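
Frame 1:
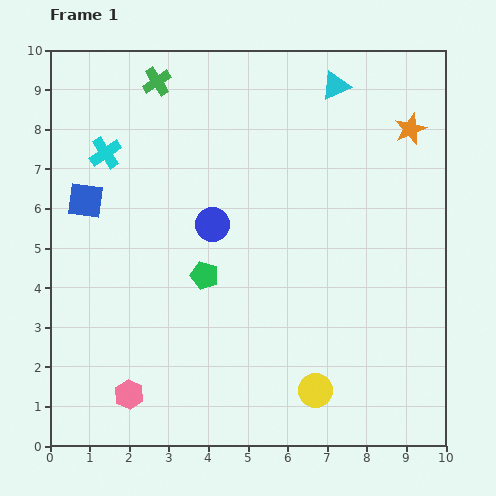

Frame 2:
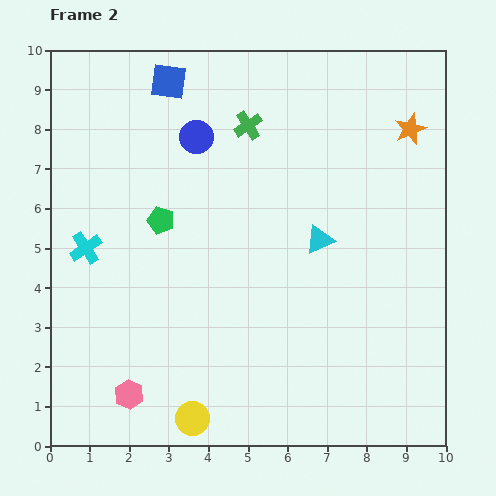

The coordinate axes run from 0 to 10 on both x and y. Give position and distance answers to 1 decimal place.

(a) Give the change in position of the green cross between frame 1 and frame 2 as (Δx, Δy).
(2.3, -1.1)

The green cross was at (2.7, 9.2) in frame 1 and (5.0, 8.1) in frame 2.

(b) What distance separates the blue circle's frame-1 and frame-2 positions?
2.2

The blue circle moved from (4.1, 5.6) to (3.7, 7.8), a distance of √(0.4² + 2.2²) ≈ 2.2.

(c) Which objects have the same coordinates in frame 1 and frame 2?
the orange star, the pink hexagon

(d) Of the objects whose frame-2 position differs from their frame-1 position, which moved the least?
the green pentagon

(moved 1.8)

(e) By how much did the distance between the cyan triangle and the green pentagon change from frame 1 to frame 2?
-1.8

Distance in frame 1: 5.8. Distance in frame 2: 4.0.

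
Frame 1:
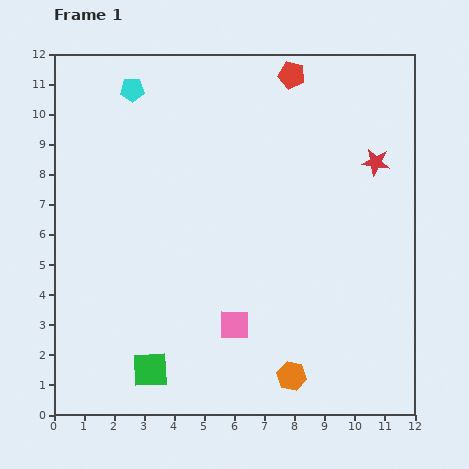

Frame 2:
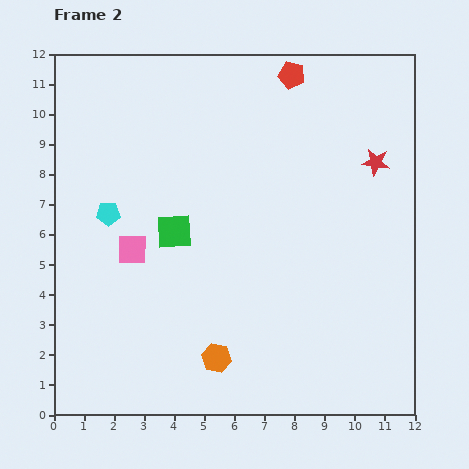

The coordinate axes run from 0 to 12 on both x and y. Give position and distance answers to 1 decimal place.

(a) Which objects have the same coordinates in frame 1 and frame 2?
the red pentagon, the red star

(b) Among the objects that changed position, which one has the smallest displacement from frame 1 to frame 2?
the orange hexagon

(moved 2.6)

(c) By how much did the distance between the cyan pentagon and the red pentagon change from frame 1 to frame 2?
+2.3

Distance in frame 1: 5.3. Distance in frame 2: 7.6.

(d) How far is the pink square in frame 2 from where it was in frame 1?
4.2

The pink square moved from (6.0, 3.0) to (2.6, 5.5), a distance of √(3.4² + 2.5²) ≈ 4.2.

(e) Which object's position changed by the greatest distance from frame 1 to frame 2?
the green square

(moved 4.7; next 4.2)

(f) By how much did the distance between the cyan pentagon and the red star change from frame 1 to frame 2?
+0.7

Distance in frame 1: 8.4. Distance in frame 2: 9.1.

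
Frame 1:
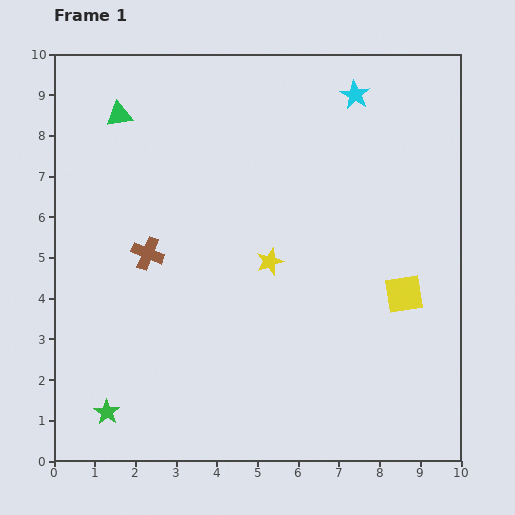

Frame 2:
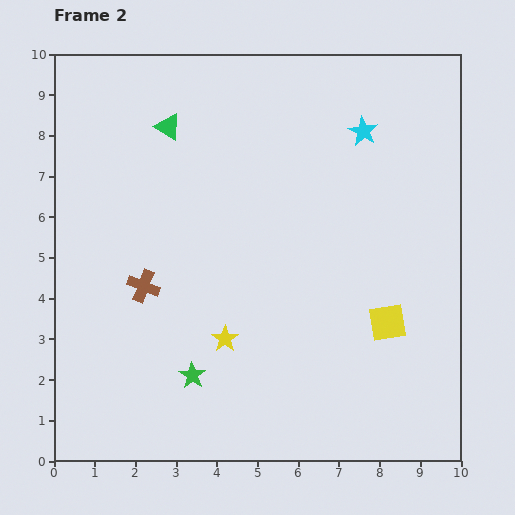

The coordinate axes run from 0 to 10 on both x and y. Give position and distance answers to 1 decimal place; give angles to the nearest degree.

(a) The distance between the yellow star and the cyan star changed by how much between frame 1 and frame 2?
+1.5

Distance in frame 1: 4.6. Distance in frame 2: 6.1.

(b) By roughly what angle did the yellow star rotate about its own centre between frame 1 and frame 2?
16° counter-clockwise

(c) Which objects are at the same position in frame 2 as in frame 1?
none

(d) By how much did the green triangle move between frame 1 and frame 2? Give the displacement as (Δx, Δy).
(1.2, -0.3)

The green triangle was at (1.6, 8.5) in frame 1 and (2.8, 8.2) in frame 2.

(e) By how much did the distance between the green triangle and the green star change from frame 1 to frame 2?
-1.2

Distance in frame 1: 7.3. Distance in frame 2: 6.1.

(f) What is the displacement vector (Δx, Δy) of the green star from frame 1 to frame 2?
(2.1, 0.9)

The green star was at (1.3, 1.2) in frame 1 and (3.4, 2.1) in frame 2.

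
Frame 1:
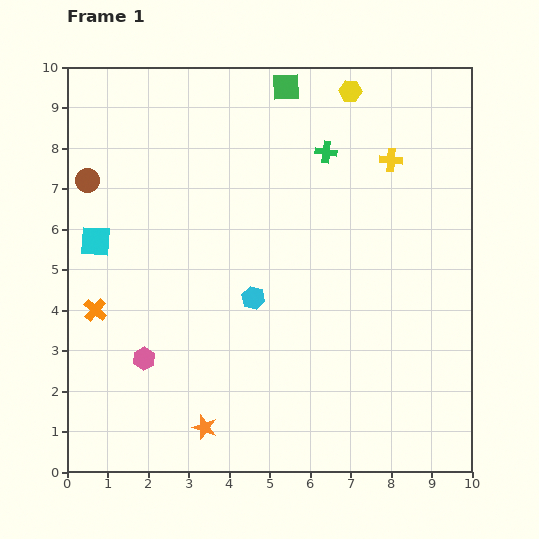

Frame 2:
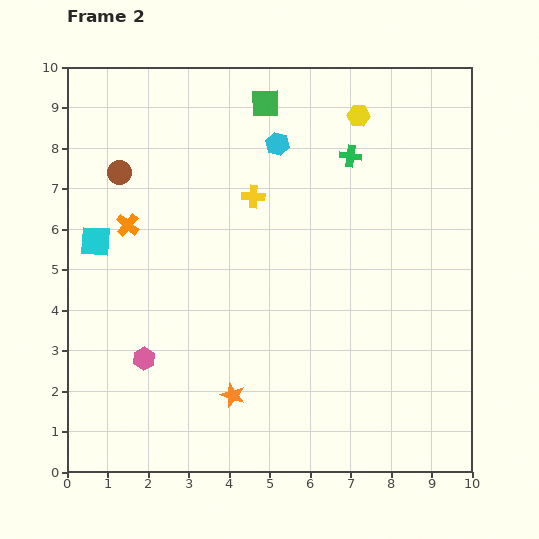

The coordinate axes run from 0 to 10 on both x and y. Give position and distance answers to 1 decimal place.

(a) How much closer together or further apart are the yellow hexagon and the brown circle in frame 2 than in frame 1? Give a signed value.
-0.8

Distance in frame 1: 6.9. Distance in frame 2: 6.1.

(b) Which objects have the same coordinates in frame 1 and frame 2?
the cyan square, the pink hexagon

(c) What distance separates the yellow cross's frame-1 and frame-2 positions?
3.5

The yellow cross moved from (8.0, 7.7) to (4.6, 6.8), a distance of √(3.4² + 0.9²) ≈ 3.5.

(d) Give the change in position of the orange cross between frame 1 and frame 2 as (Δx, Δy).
(0.8, 2.1)

The orange cross was at (0.7, 4.0) in frame 1 and (1.5, 6.1) in frame 2.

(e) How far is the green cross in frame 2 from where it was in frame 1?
0.6

The green cross moved from (6.4, 7.9) to (7.0, 7.8), a distance of √(0.6² + 0.1²) ≈ 0.6.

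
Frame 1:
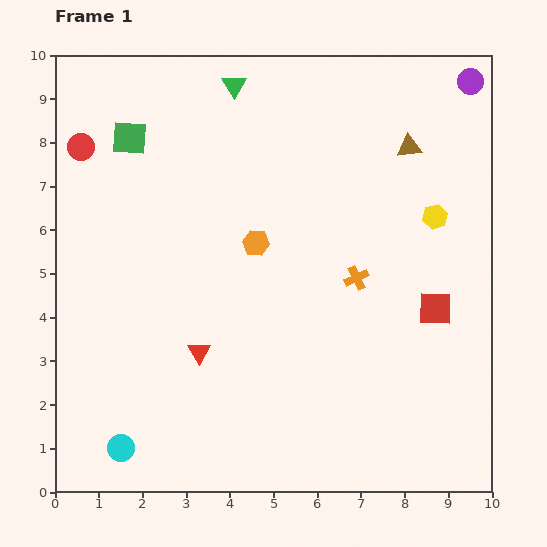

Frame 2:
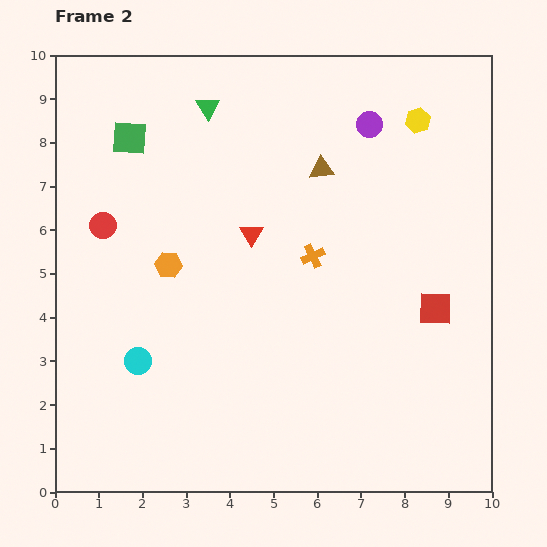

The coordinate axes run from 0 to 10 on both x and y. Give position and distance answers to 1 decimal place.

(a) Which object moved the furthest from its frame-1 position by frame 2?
the red triangle

(moved 3.0; next 2.5)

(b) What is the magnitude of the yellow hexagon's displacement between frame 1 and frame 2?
2.2

The yellow hexagon moved from (8.7, 6.3) to (8.3, 8.5), a distance of √(0.4² + 2.2²) ≈ 2.2.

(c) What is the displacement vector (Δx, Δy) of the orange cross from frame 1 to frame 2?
(-1.0, 0.5)

The orange cross was at (6.9, 4.9) in frame 1 and (5.9, 5.4) in frame 2.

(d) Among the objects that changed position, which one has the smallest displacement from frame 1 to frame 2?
the green triangle

(moved 0.8)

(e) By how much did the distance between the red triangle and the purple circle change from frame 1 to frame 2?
-5.1

Distance in frame 1: 8.8. Distance in frame 2: 3.7.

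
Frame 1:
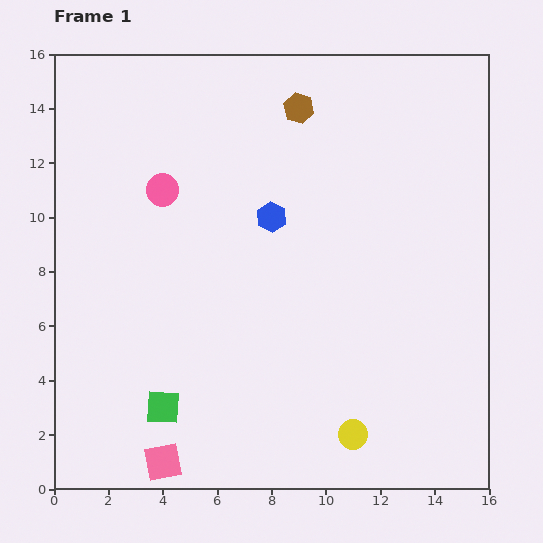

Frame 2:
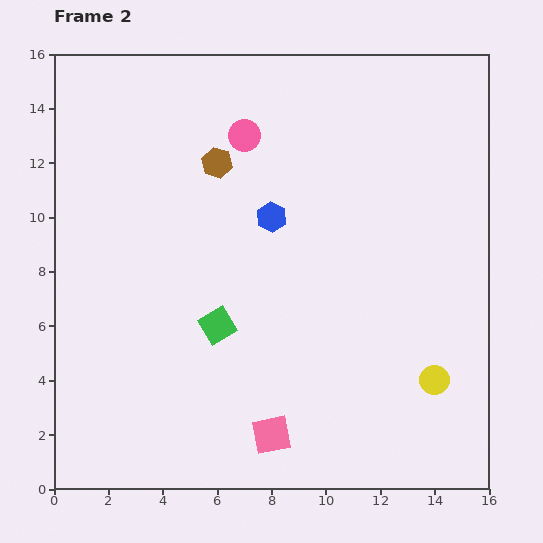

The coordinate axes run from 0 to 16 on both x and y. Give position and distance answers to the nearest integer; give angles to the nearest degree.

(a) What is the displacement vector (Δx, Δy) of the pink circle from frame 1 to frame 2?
(3, 2)

The pink circle was at (4, 11) in frame 1 and (7, 13) in frame 2.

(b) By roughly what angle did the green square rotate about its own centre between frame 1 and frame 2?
34° counter-clockwise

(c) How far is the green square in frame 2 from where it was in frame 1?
4

The green square moved from (4, 3) to (6, 6), a distance of √(2² + 3²) ≈ 4.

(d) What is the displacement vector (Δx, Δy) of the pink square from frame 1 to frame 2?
(4, 1)

The pink square was at (4, 1) in frame 1 and (8, 2) in frame 2.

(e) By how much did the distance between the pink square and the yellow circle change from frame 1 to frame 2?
-1

Distance in frame 1: 7. Distance in frame 2: 6.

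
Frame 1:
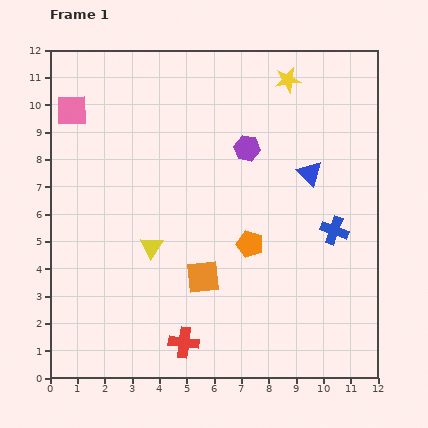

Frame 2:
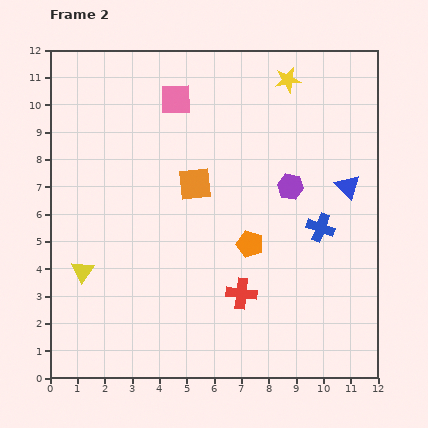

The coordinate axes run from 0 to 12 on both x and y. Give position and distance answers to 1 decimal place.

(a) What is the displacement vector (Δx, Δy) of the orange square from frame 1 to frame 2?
(-0.3, 3.4)

The orange square was at (5.6, 3.7) in frame 1 and (5.3, 7.1) in frame 2.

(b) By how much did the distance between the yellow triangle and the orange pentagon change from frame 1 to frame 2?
+2.6

Distance in frame 1: 3.6. Distance in frame 2: 6.2.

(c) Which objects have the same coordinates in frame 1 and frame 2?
the yellow star, the orange pentagon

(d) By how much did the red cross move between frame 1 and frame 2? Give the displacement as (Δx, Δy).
(2.1, 1.8)

The red cross was at (4.9, 1.3) in frame 1 and (7.0, 3.1) in frame 2.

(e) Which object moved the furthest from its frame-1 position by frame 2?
the pink square

(moved 3.8; next 3.4)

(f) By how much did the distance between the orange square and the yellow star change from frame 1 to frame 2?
-2.7

Distance in frame 1: 7.8. Distance in frame 2: 5.1.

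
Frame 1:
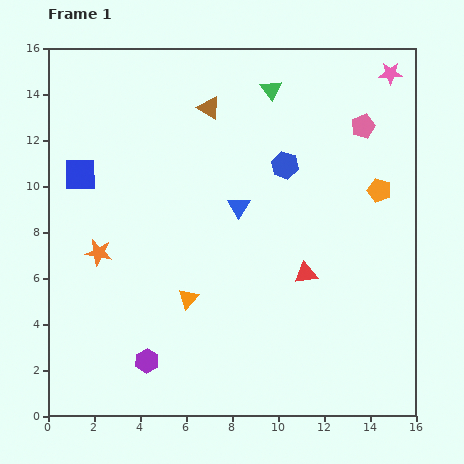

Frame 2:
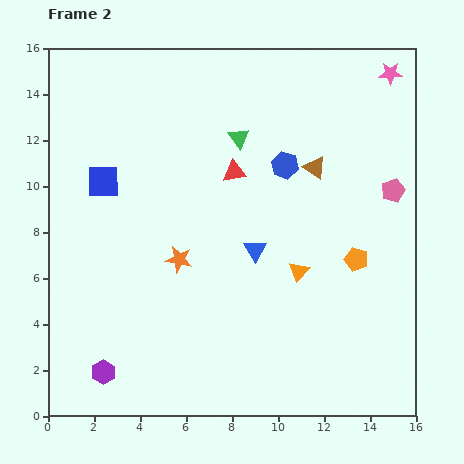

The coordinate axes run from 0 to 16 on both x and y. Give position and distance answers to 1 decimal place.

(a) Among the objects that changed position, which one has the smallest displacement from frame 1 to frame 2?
the blue square

(moved 1.0)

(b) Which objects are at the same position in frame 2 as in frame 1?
the blue hexagon, the pink star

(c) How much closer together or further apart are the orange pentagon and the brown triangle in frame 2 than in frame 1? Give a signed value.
-3.8

Distance in frame 1: 8.2. Distance in frame 2: 4.4.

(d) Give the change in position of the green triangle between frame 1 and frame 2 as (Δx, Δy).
(-1.4, -2.1)

The green triangle was at (9.7, 14.2) in frame 1 and (8.3, 12.1) in frame 2.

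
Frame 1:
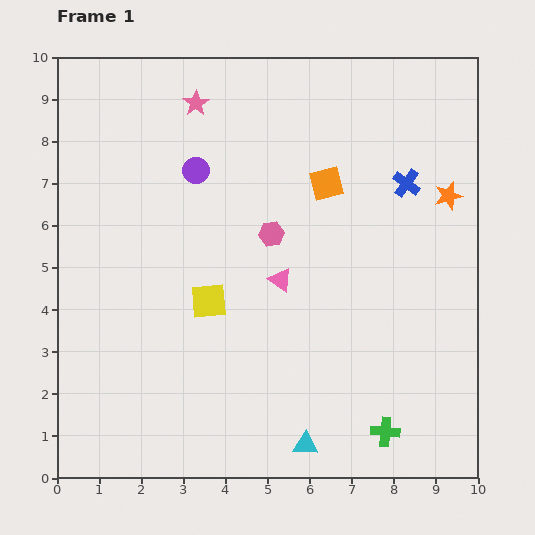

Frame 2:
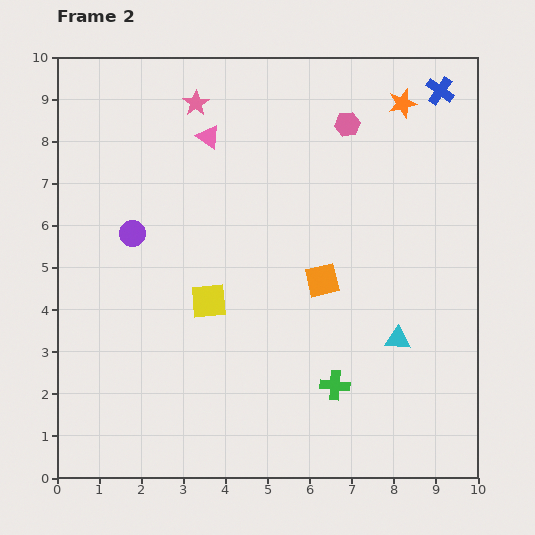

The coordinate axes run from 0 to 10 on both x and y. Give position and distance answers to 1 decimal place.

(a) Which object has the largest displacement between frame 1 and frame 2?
the pink triangle

(moved 3.8; next 3.3)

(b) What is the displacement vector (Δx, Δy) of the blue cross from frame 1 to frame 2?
(0.8, 2.2)

The blue cross was at (8.3, 7.0) in frame 1 and (9.1, 9.2) in frame 2.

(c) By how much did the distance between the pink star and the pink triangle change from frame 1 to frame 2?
-3.8

Distance in frame 1: 4.7. Distance in frame 2: 0.9.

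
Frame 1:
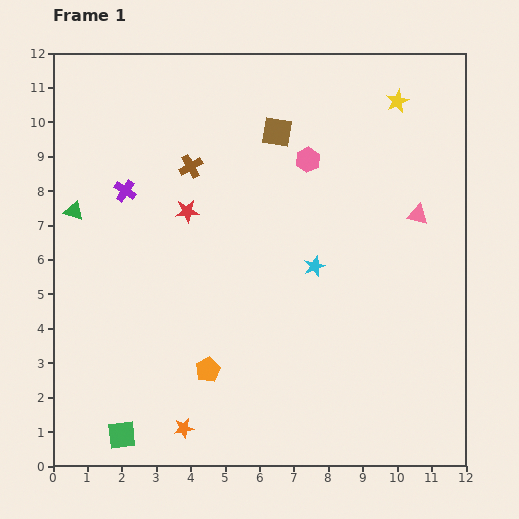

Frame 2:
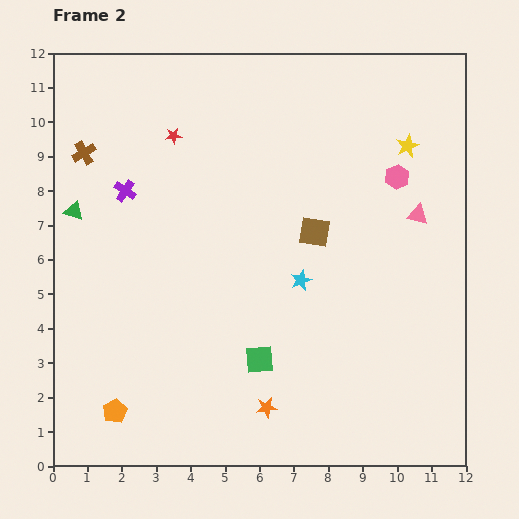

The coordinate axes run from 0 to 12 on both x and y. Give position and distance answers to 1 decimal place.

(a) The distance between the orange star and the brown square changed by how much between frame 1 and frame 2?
-3.7

Distance in frame 1: 9.0. Distance in frame 2: 5.3.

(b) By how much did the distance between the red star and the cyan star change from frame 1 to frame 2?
+1.6

Distance in frame 1: 4.0. Distance in frame 2: 5.6.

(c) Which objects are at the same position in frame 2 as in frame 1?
the green triangle, the pink triangle, the purple cross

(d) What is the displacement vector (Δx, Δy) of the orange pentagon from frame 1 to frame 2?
(-2.7, -1.2)

The orange pentagon was at (4.5, 2.8) in frame 1 and (1.8, 1.6) in frame 2.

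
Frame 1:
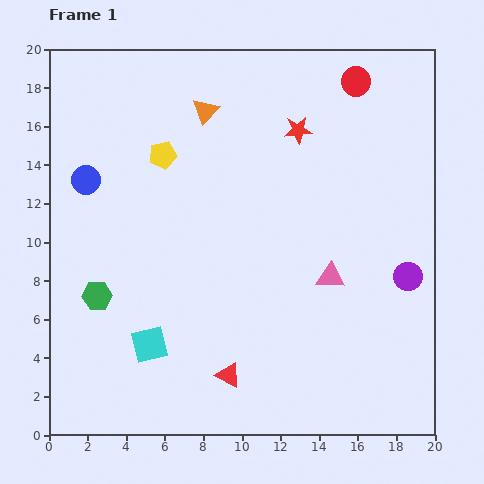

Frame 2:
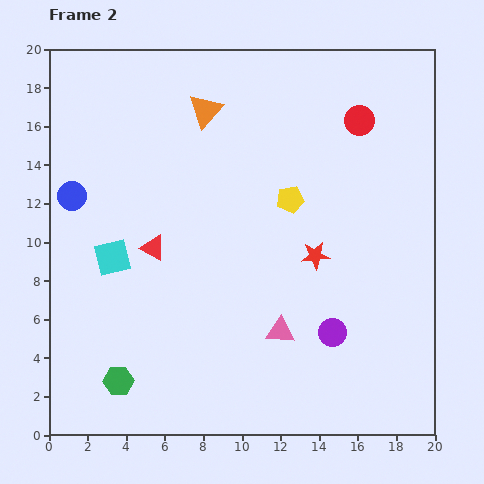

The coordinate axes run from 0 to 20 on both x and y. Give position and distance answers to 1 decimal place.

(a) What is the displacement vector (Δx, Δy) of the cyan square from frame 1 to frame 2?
(-1.9, 4.5)

The cyan square was at (5.2, 4.7) in frame 1 and (3.3, 9.2) in frame 2.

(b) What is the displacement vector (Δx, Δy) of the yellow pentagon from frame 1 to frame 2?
(6.6, -2.3)

The yellow pentagon was at (5.9, 14.5) in frame 1 and (12.5, 12.2) in frame 2.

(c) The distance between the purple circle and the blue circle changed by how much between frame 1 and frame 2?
-2.1

Distance in frame 1: 17.4. Distance in frame 2: 15.3.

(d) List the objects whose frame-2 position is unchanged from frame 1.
the orange triangle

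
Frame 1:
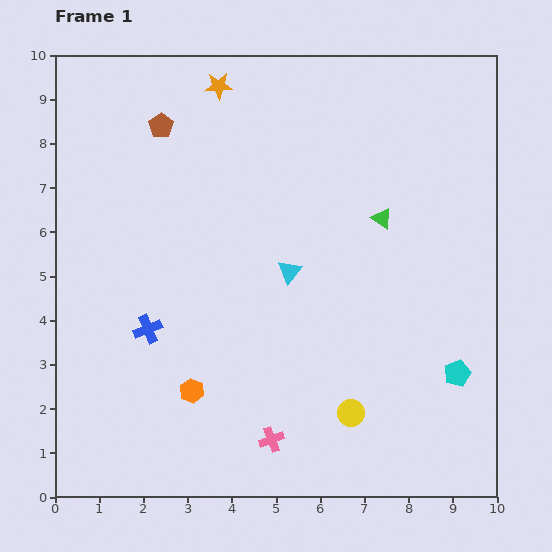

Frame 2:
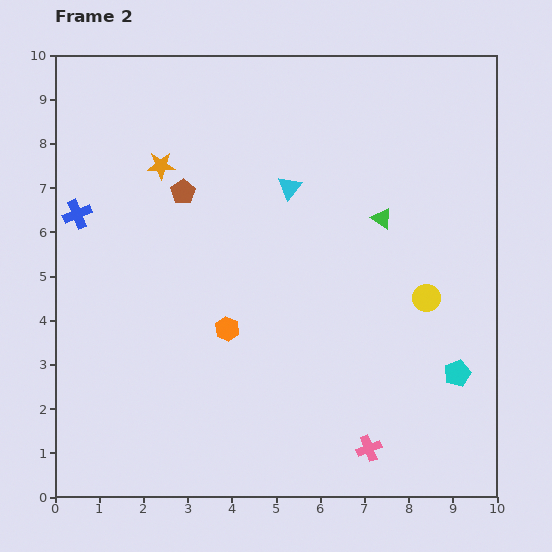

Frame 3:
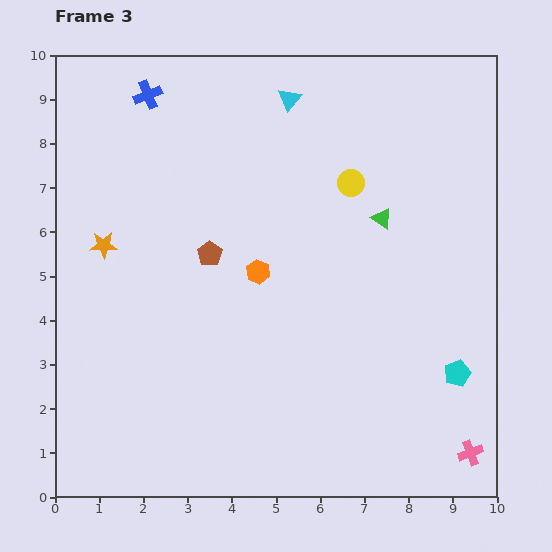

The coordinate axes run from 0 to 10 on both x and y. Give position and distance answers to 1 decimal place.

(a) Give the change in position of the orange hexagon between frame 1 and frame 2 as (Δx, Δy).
(0.8, 1.4)

The orange hexagon was at (3.1, 2.4) in frame 1 and (3.9, 3.8) in frame 2.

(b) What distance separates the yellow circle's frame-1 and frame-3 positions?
5.2

The yellow circle moved from (6.7, 1.9) to (6.7, 7.1), a distance of √(0.0² + 5.2²) ≈ 5.2.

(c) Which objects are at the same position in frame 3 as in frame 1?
the green triangle, the cyan pentagon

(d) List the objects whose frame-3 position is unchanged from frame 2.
the green triangle, the cyan pentagon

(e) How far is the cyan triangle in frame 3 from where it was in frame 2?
2.0

The cyan triangle moved from (5.3, 7.0) to (5.3, 9.0), a distance of √(0.0² + 2.0²) ≈ 2.0.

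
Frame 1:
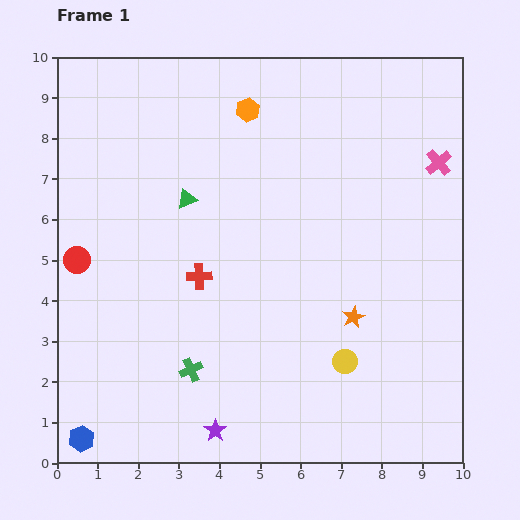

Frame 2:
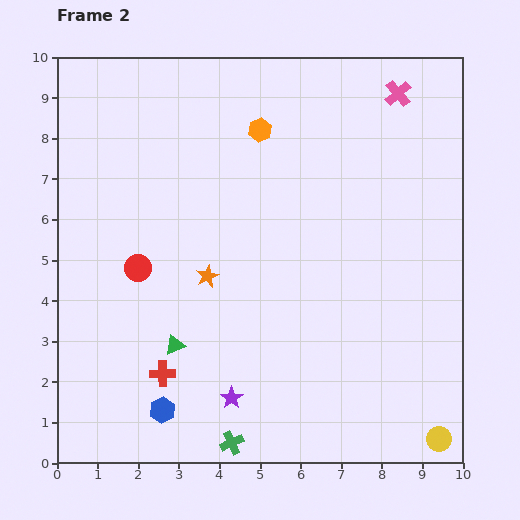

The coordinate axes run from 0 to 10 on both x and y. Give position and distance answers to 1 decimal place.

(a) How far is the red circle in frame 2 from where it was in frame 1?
1.5

The red circle moved from (0.5, 5.0) to (2.0, 4.8), a distance of √(1.5² + 0.2²) ≈ 1.5.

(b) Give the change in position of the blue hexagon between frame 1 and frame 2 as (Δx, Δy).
(2.0, 0.7)

The blue hexagon was at (0.6, 0.6) in frame 1 and (2.6, 1.3) in frame 2.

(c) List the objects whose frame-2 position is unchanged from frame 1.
none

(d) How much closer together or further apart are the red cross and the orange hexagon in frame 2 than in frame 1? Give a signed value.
+2.2

Distance in frame 1: 4.3. Distance in frame 2: 6.5.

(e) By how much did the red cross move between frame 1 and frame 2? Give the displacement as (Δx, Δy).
(-0.9, -2.4)

The red cross was at (3.5, 4.6) in frame 1 and (2.6, 2.2) in frame 2.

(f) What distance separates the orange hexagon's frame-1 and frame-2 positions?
0.6

The orange hexagon moved from (4.7, 8.7) to (5.0, 8.2), a distance of √(0.3² + 0.5²) ≈ 0.6.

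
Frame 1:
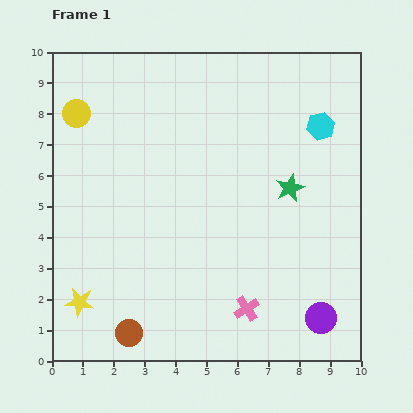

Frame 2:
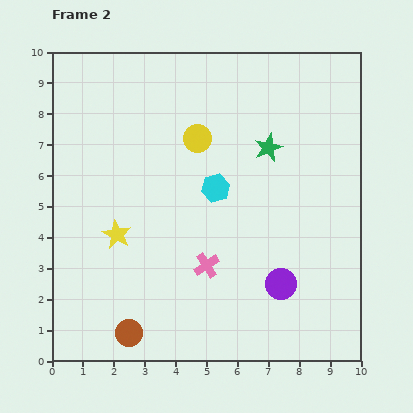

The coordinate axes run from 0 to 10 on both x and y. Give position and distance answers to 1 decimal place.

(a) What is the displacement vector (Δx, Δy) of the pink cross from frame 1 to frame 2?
(-1.3, 1.4)

The pink cross was at (6.3, 1.7) in frame 1 and (5.0, 3.1) in frame 2.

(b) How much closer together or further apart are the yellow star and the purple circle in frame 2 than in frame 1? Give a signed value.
-2.3

Distance in frame 1: 7.8. Distance in frame 2: 5.5.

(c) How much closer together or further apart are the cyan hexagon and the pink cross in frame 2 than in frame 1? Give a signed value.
-3.9

Distance in frame 1: 6.4. Distance in frame 2: 2.5.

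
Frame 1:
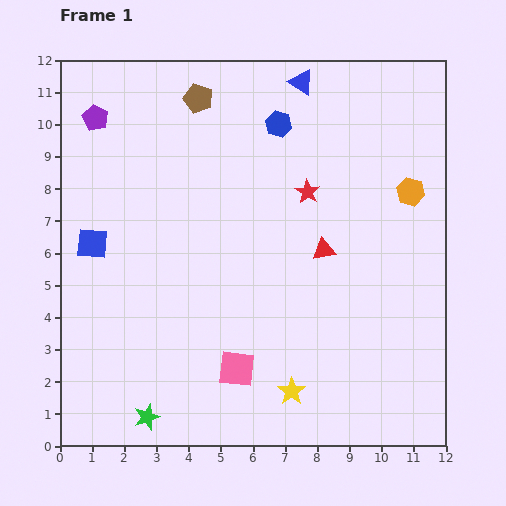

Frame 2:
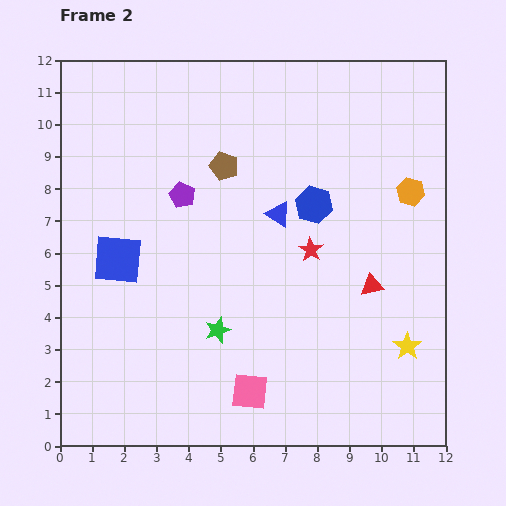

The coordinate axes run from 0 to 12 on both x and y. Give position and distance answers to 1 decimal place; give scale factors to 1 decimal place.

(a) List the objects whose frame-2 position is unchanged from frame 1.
the orange hexagon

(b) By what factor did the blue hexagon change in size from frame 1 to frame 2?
1.4×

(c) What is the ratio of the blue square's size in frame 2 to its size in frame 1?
1.6×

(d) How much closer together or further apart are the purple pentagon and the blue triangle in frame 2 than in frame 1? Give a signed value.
-3.4

Distance in frame 1: 6.5. Distance in frame 2: 3.1.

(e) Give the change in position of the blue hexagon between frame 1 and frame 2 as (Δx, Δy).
(1.1, -2.5)

The blue hexagon was at (6.8, 10.0) in frame 1 and (7.9, 7.5) in frame 2.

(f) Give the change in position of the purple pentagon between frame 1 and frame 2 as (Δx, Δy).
(2.7, -2.4)

The purple pentagon was at (1.1, 10.2) in frame 1 and (3.8, 7.8) in frame 2.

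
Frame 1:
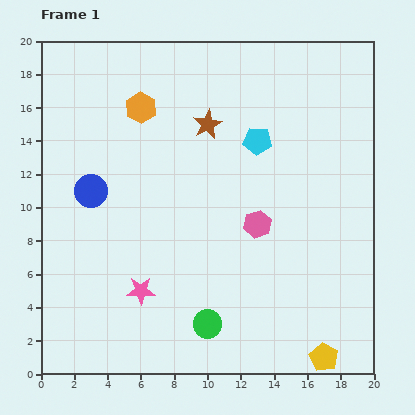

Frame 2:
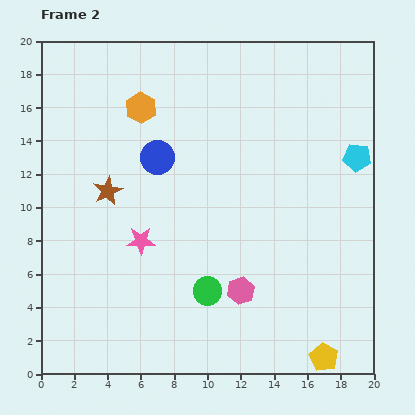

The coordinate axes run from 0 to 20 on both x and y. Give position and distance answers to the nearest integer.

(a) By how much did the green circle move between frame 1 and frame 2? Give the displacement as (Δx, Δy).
(0, 2)

The green circle was at (10, 3) in frame 1 and (10, 5) in frame 2.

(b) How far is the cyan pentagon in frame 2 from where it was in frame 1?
6

The cyan pentagon moved from (13, 14) to (19, 13), a distance of √(6² + 1²) ≈ 6.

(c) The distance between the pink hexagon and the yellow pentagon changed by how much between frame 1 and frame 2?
-3

Distance in frame 1: 9. Distance in frame 2: 6.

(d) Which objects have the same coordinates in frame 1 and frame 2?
the yellow pentagon, the orange hexagon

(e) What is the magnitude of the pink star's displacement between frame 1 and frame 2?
3

The pink star moved from (6, 5) to (6, 8), a distance of √(0² + 3²) ≈ 3.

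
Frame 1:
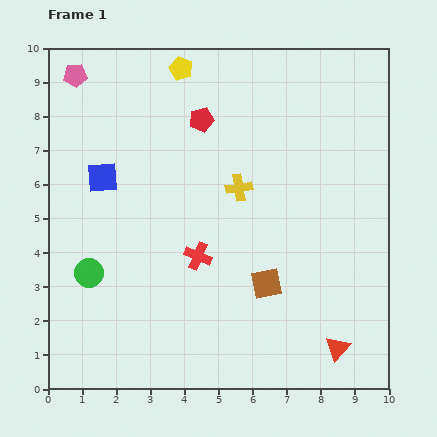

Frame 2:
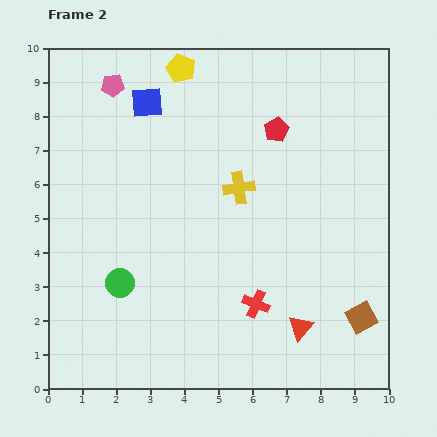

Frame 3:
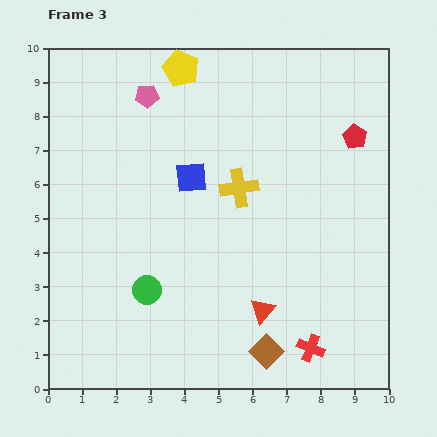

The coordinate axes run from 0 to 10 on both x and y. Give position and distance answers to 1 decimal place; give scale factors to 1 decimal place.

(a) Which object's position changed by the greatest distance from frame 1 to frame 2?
the brown square

(moved 3.0; next 2.6)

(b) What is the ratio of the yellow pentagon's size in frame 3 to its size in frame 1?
1.5×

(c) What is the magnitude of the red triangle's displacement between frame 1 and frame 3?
2.5

The red triangle moved from (8.5, 1.2) to (6.3, 2.3), a distance of √(2.2² + 1.1²) ≈ 2.5.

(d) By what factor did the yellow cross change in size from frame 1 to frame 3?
1.4×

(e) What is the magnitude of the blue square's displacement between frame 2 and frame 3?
2.6

The blue square moved from (2.9, 8.4) to (4.2, 6.2), a distance of √(1.3² + 2.2²) ≈ 2.6.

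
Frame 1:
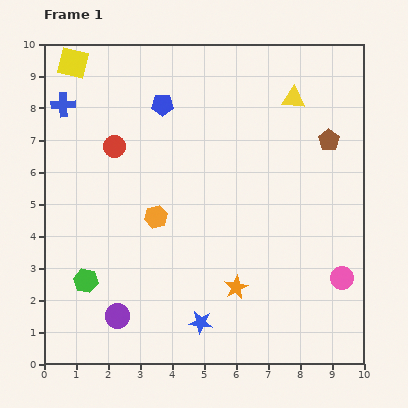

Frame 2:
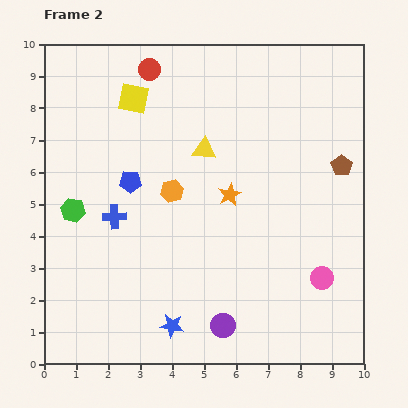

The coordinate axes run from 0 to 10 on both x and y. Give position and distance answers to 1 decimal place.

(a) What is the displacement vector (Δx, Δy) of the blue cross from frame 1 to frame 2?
(1.6, -3.5)

The blue cross was at (0.6, 8.1) in frame 1 and (2.2, 4.6) in frame 2.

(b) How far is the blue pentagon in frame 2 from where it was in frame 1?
2.6

The blue pentagon moved from (3.7, 8.1) to (2.7, 5.7), a distance of √(1.0² + 2.4²) ≈ 2.6.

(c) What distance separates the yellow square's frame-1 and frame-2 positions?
2.2

The yellow square moved from (0.9, 9.4) to (2.8, 8.3), a distance of √(1.9² + 1.1²) ≈ 2.2.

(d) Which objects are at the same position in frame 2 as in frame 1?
none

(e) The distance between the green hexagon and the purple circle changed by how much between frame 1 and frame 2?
+4.4

Distance in frame 1: 1.5. Distance in frame 2: 5.9.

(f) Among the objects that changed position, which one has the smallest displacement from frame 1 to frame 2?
the pink circle

(moved 0.6)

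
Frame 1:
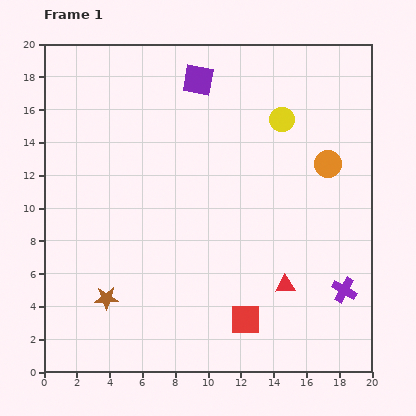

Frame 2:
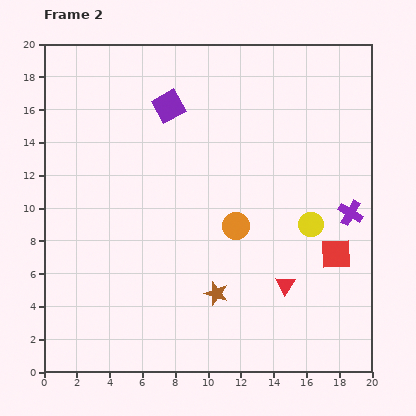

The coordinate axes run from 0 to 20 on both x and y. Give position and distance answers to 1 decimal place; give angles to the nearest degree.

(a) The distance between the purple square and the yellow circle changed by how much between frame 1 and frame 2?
+5.7

Distance in frame 1: 5.6. Distance in frame 2: 11.3.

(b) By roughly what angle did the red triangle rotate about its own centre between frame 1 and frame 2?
53° counter-clockwise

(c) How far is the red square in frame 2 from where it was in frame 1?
6.8

The red square moved from (12.3, 3.2) to (17.8, 7.2), a distance of √(5.5² + 4.0²) ≈ 6.8.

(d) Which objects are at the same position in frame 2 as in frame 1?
the red triangle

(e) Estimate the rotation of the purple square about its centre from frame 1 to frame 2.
39° counter-clockwise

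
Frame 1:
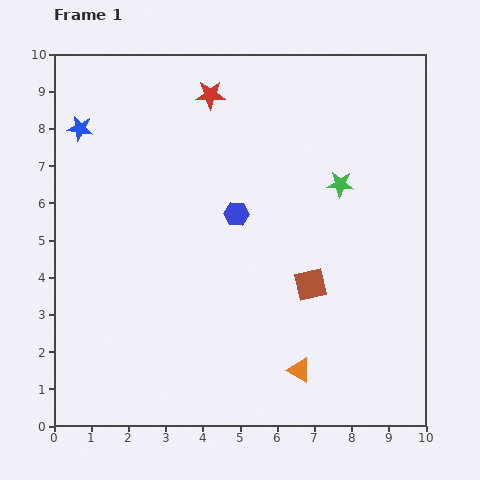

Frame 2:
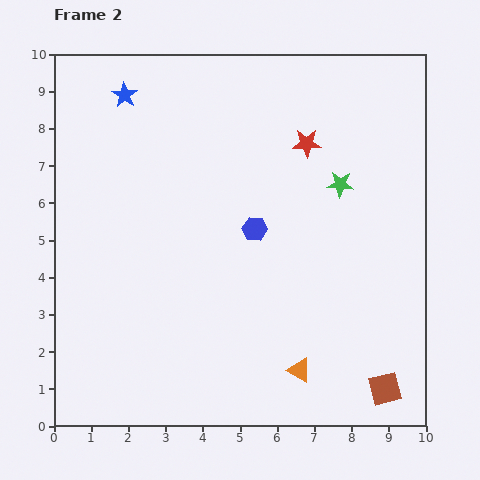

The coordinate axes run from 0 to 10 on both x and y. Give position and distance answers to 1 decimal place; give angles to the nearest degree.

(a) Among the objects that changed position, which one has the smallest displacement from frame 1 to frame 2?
the blue hexagon

(moved 0.6)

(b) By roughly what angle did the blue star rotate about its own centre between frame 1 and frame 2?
23° clockwise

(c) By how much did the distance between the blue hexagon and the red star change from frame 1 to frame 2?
-0.6

Distance in frame 1: 3.3. Distance in frame 2: 2.7.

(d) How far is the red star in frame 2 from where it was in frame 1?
2.9

The red star moved from (4.2, 8.9) to (6.8, 7.6), a distance of √(2.6² + 1.3²) ≈ 2.9.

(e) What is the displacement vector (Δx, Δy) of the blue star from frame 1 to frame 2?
(1.2, 0.9)

The blue star was at (0.7, 8.0) in frame 1 and (1.9, 8.9) in frame 2.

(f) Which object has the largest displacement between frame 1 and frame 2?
the brown square

(moved 3.4; next 2.9)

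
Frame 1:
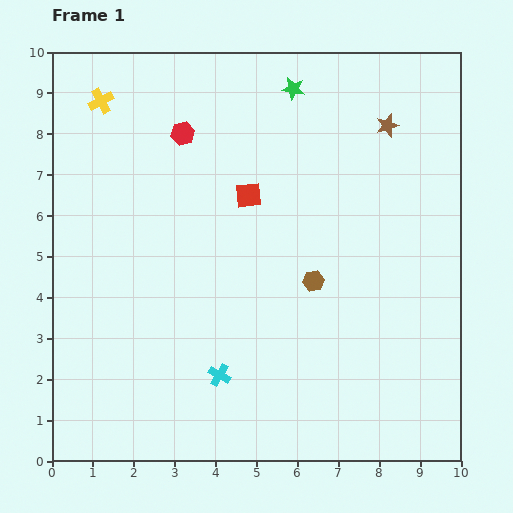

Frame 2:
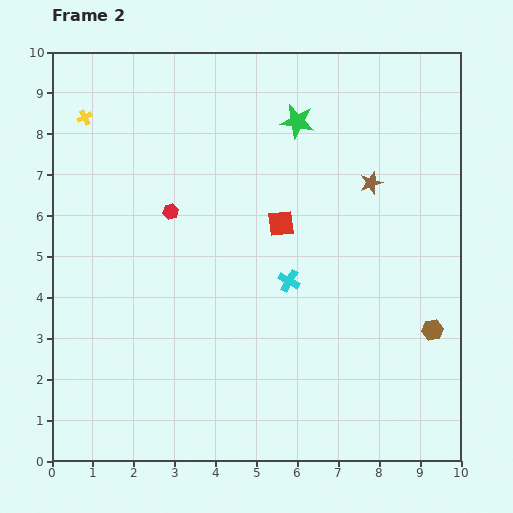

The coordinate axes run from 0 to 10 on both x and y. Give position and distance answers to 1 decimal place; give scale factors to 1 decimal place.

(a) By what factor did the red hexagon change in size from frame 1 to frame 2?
0.6×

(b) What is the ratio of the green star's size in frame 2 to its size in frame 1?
1.5×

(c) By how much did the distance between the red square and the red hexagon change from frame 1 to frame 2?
+0.5

Distance in frame 1: 2.2. Distance in frame 2: 2.7.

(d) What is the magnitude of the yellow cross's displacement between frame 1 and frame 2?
0.6

The yellow cross moved from (1.2, 8.8) to (0.8, 8.4), a distance of √(0.4² + 0.4²) ≈ 0.6.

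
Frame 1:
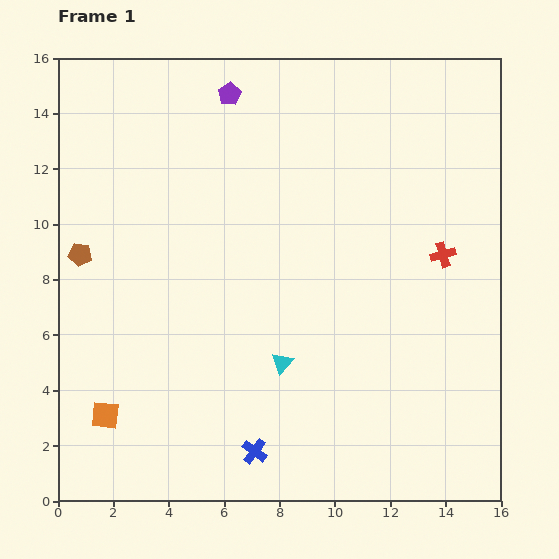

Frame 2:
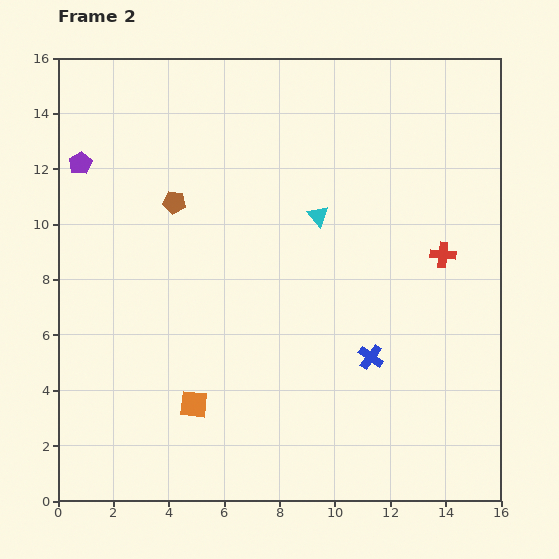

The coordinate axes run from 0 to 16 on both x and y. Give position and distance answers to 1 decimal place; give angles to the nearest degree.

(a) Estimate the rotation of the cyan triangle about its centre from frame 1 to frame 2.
21° counter-clockwise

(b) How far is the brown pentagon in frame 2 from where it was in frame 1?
3.9

The brown pentagon moved from (0.8, 8.9) to (4.2, 10.8), a distance of √(3.4² + 1.9²) ≈ 3.9.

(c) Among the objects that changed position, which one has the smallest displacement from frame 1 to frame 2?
the orange square

(moved 3.2)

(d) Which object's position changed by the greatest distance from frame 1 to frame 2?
the purple pentagon

(moved 6.0; next 5.5)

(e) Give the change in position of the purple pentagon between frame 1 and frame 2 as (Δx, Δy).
(-5.4, -2.5)

The purple pentagon was at (6.2, 14.7) in frame 1 and (0.8, 12.2) in frame 2.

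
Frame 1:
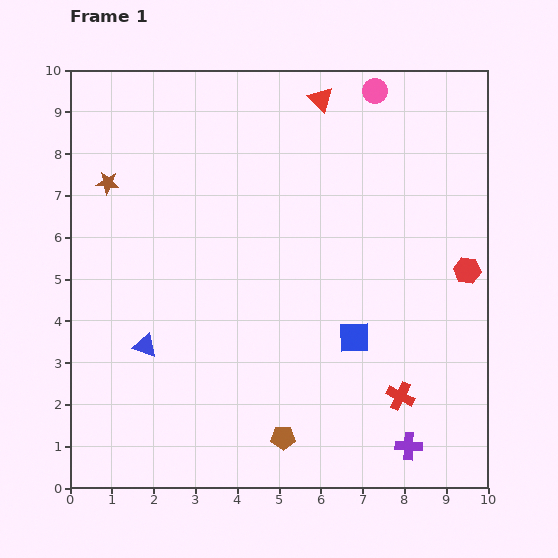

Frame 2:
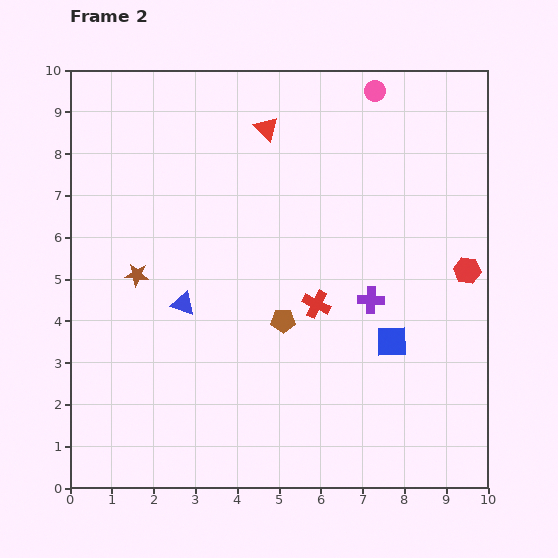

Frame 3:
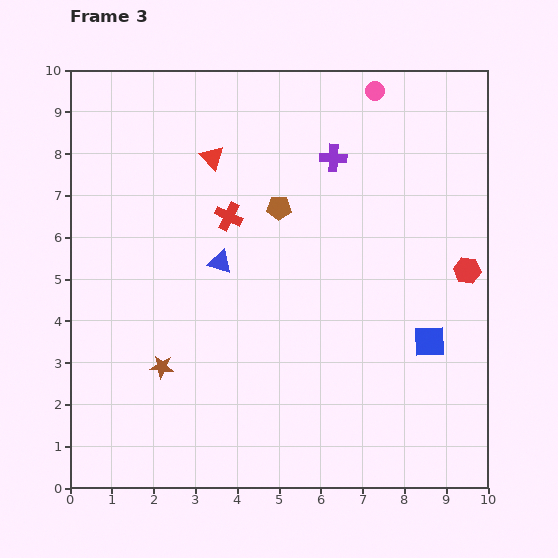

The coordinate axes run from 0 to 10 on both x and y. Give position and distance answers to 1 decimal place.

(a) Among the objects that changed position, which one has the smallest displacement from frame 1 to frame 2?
the blue square

(moved 0.9)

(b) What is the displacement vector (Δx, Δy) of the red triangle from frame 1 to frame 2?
(-1.3, -0.7)

The red triangle was at (6.0, 9.3) in frame 1 and (4.7, 8.6) in frame 2.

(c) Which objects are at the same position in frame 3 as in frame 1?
the pink circle, the red hexagon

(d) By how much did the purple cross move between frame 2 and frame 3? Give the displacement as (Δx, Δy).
(-0.9, 3.4)

The purple cross was at (7.2, 4.5) in frame 2 and (6.3, 7.9) in frame 3.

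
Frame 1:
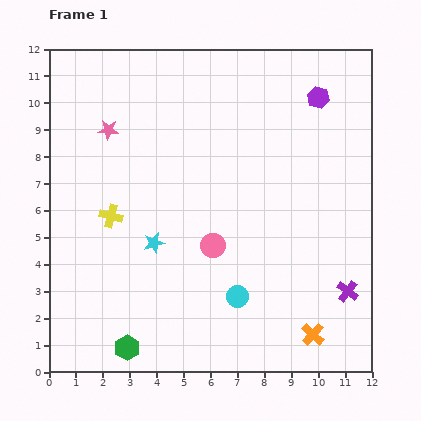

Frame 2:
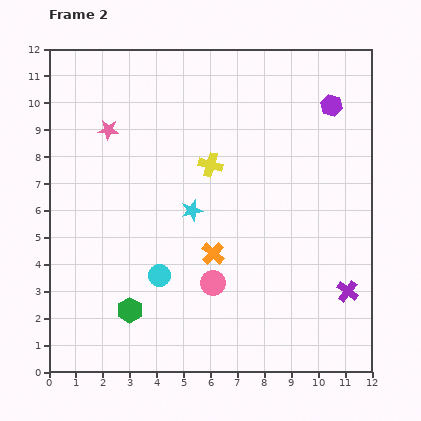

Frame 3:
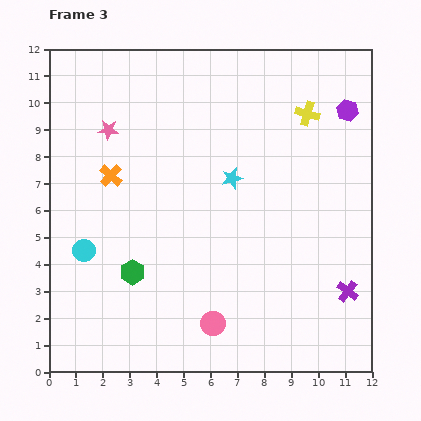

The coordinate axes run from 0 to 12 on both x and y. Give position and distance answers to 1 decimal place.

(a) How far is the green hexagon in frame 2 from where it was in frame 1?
1.4

The green hexagon moved from (2.9, 0.9) to (3.0, 2.3), a distance of √(0.1² + 1.4²) ≈ 1.4.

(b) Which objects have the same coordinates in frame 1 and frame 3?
the purple cross, the pink star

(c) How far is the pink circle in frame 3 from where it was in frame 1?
2.9

The pink circle moved from (6.1, 4.7) to (6.1, 1.8), a distance of √(0.0² + 2.9²) ≈ 2.9.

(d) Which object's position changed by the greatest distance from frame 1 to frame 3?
the orange cross

(moved 9.5; next 8.2)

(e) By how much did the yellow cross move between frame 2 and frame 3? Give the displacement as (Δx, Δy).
(3.6, 1.9)

The yellow cross was at (6.0, 7.7) in frame 2 and (9.6, 9.6) in frame 3.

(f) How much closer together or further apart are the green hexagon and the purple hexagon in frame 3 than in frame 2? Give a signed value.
-0.7

Distance in frame 2: 10.7. Distance in frame 3: 10.0.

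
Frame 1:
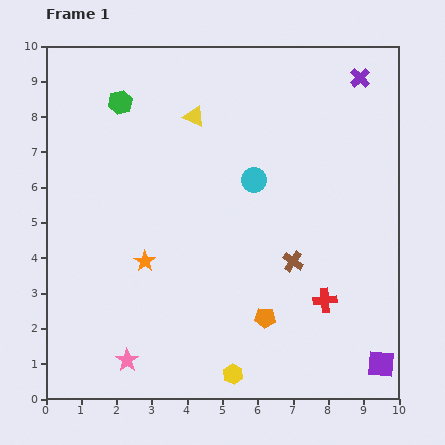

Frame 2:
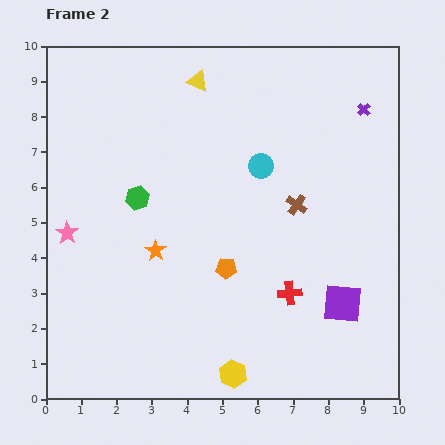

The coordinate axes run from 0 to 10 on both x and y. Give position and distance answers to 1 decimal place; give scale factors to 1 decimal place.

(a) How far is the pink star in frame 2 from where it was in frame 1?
4.0

The pink star moved from (2.3, 1.1) to (0.6, 4.7), a distance of √(1.7² + 3.6²) ≈ 4.0.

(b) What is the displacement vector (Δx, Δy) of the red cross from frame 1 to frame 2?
(-1.0, 0.2)

The red cross was at (7.9, 2.8) in frame 1 and (6.9, 3.0) in frame 2.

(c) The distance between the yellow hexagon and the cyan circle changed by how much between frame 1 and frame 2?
+0.5

Distance in frame 1: 5.5. Distance in frame 2: 6.0.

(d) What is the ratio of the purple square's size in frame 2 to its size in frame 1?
1.5×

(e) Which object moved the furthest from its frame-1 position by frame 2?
the pink star

(moved 4.0; next 2.7)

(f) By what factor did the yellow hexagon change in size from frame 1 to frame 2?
1.4×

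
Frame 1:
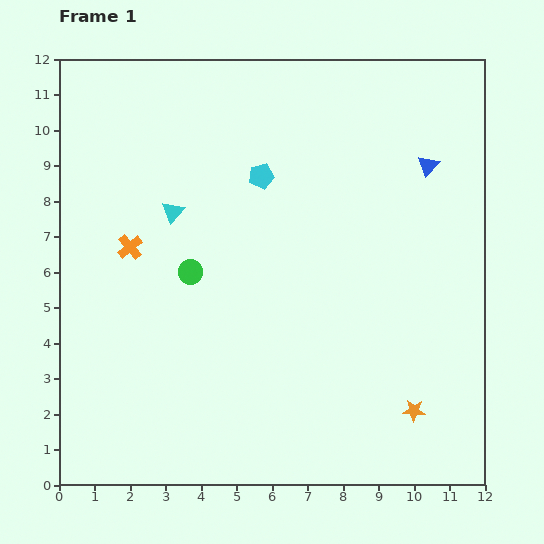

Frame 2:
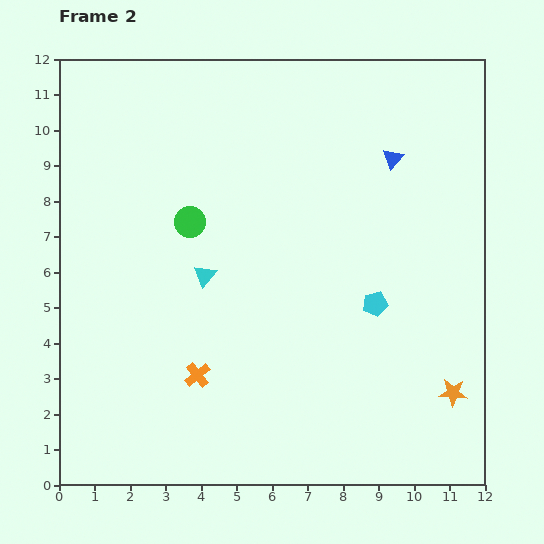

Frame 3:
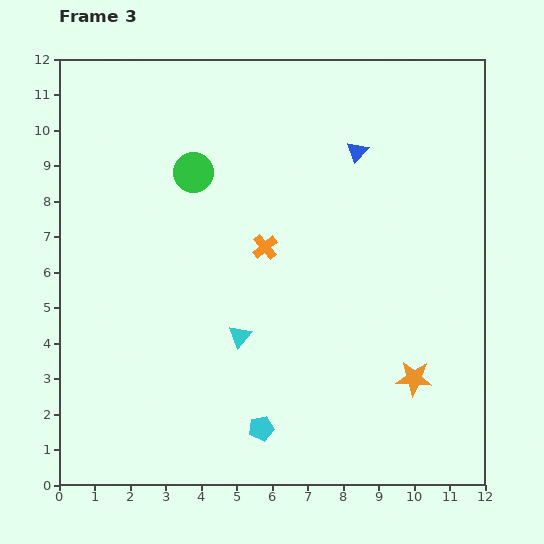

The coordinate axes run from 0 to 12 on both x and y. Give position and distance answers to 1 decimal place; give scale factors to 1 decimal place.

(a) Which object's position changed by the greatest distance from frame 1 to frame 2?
the cyan pentagon

(moved 4.8; next 4.1)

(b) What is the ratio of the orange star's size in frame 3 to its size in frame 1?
1.6×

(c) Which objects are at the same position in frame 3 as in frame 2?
none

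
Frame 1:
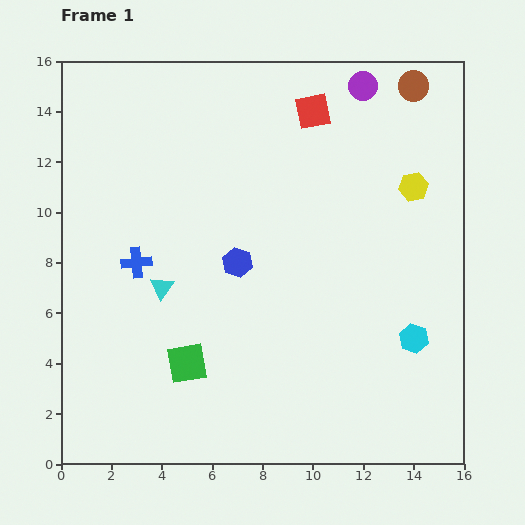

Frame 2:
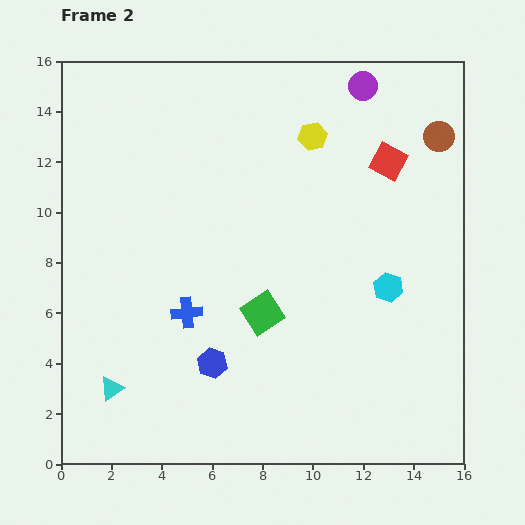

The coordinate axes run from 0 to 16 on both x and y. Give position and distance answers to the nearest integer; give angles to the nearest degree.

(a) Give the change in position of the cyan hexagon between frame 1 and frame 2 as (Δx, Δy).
(-1, 2)

The cyan hexagon was at (14, 5) in frame 1 and (13, 7) in frame 2.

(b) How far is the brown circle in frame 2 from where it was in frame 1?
2

The brown circle moved from (14, 15) to (15, 13), a distance of √(1² + 2²) ≈ 2.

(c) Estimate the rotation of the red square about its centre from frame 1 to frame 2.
40° clockwise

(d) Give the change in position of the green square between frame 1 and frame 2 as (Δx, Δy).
(3, 2)

The green square was at (5, 4) in frame 1 and (8, 6) in frame 2.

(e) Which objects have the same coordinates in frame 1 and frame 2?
the purple circle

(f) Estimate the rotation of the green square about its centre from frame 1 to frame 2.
24° counter-clockwise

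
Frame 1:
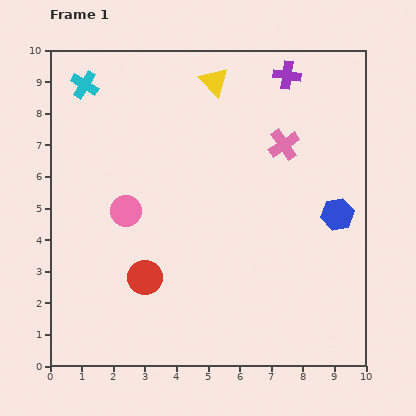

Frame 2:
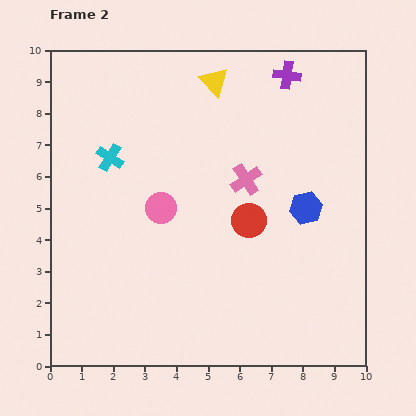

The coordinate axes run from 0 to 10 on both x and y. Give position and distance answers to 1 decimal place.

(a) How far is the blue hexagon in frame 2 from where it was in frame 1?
1.0

The blue hexagon moved from (9.1, 4.8) to (8.1, 5.0), a distance of √(1.0² + 0.2²) ≈ 1.0.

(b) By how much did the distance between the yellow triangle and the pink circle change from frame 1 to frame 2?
-0.7

Distance in frame 1: 5.0. Distance in frame 2: 4.3.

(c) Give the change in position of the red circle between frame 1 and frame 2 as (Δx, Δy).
(3.3, 1.8)

The red circle was at (3.0, 2.8) in frame 1 and (6.3, 4.6) in frame 2.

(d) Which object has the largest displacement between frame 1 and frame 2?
the red circle

(moved 3.8; next 2.4)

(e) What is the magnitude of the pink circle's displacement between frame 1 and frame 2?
1.1

The pink circle moved from (2.4, 4.9) to (3.5, 5.0), a distance of √(1.1² + 0.1²) ≈ 1.1.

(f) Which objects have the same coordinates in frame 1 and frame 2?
the yellow triangle, the purple cross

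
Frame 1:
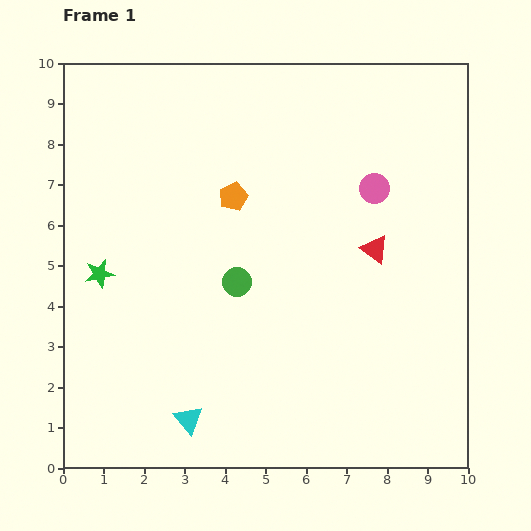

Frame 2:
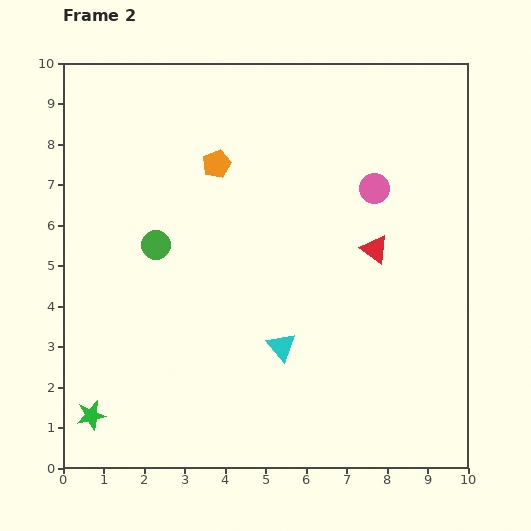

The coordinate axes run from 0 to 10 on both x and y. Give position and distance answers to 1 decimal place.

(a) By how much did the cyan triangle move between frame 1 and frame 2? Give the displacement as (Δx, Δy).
(2.3, 1.8)

The cyan triangle was at (3.1, 1.2) in frame 1 and (5.4, 3.0) in frame 2.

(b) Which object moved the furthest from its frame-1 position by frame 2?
the green star

(moved 3.5; next 2.9)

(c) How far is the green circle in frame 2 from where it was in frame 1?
2.2

The green circle moved from (4.3, 4.6) to (2.3, 5.5), a distance of √(2.0² + 0.9²) ≈ 2.2.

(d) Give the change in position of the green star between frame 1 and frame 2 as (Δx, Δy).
(-0.2, -3.5)

The green star was at (0.9, 4.8) in frame 1 and (0.7, 1.3) in frame 2.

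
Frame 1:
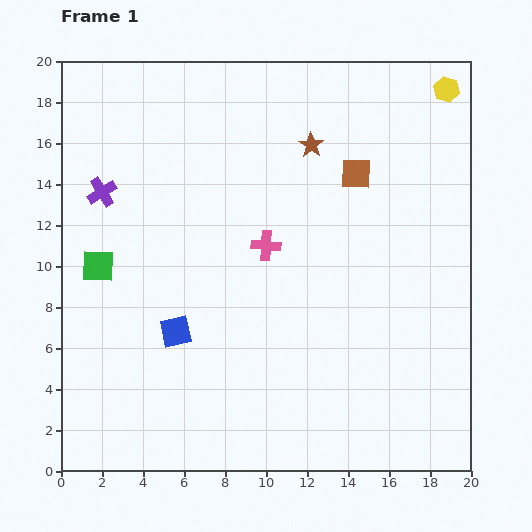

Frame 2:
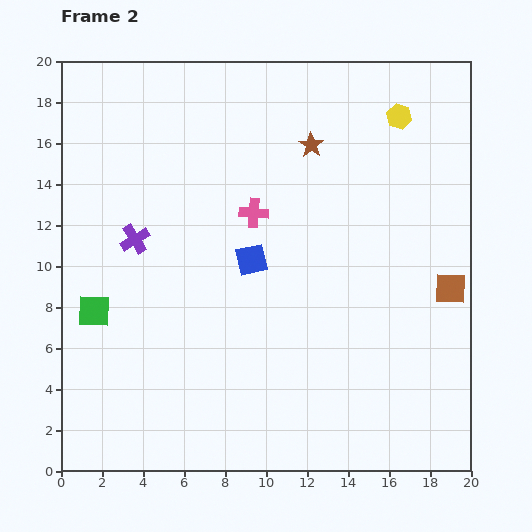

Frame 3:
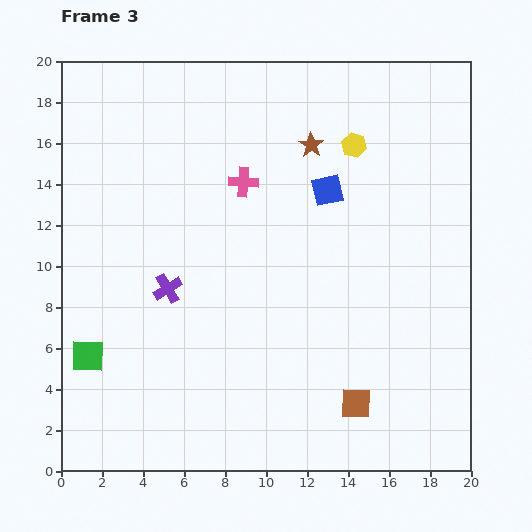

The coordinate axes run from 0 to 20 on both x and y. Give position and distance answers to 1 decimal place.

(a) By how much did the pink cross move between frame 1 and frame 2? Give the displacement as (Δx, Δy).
(-0.6, 1.6)

The pink cross was at (10.0, 11.0) in frame 1 and (9.4, 12.6) in frame 2.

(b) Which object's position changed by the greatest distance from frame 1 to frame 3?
the brown square

(moved 11.2; next 10.1)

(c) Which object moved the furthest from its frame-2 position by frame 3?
the brown square

(moved 7.2; next 5.0)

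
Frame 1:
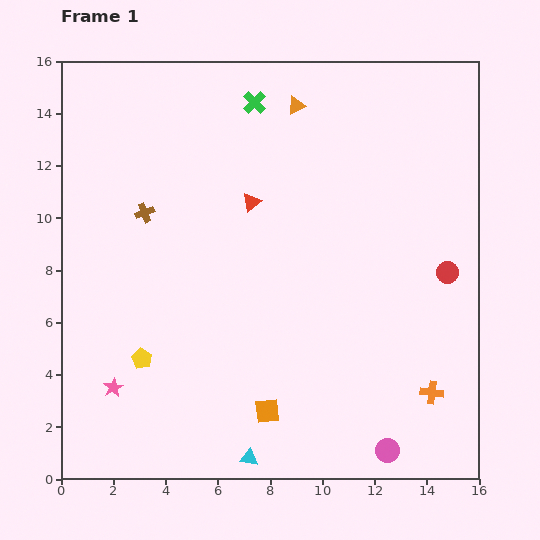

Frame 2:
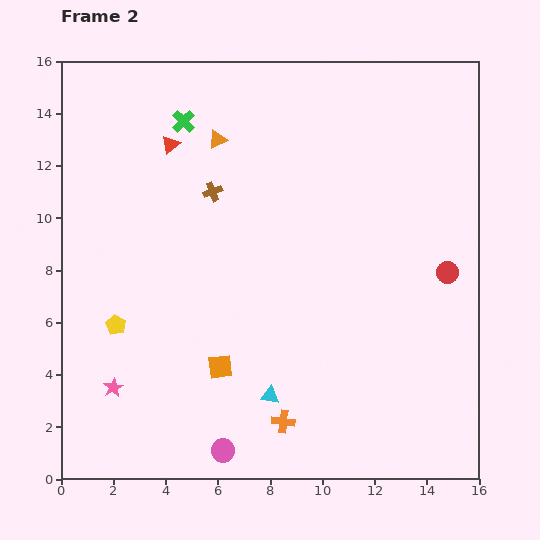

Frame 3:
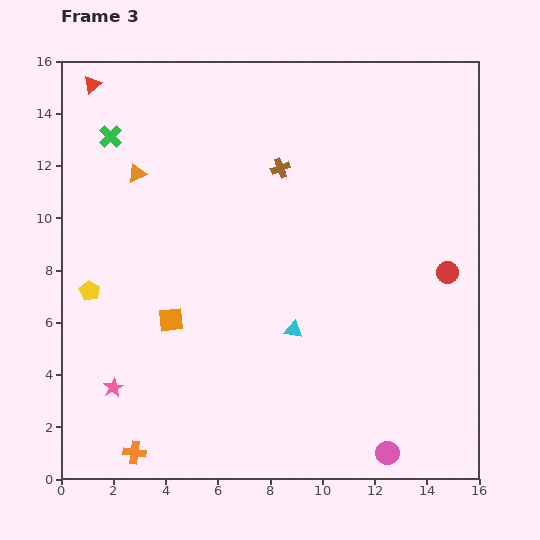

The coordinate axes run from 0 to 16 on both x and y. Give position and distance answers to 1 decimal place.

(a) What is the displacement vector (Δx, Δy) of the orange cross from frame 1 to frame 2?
(-5.7, -1.1)

The orange cross was at (14.2, 3.3) in frame 1 and (8.5, 2.2) in frame 2.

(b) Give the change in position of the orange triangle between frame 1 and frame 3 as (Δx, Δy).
(-6.1, -2.6)

The orange triangle was at (9.0, 14.3) in frame 1 and (2.9, 11.7) in frame 3.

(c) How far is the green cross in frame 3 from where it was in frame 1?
5.7

The green cross moved from (7.4, 14.4) to (1.9, 13.1), a distance of √(5.5² + 1.3²) ≈ 5.7.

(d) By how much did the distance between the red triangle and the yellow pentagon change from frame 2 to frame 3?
+0.7

Distance in frame 2: 7.2. Distance in frame 3: 7.9.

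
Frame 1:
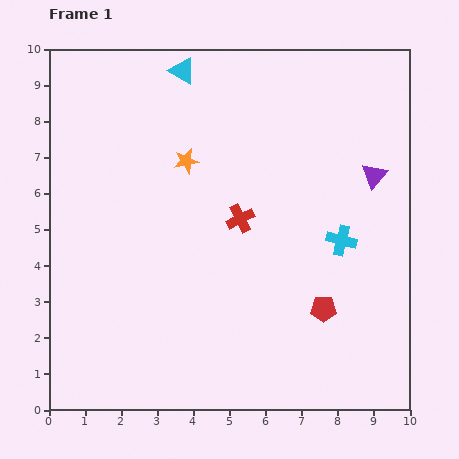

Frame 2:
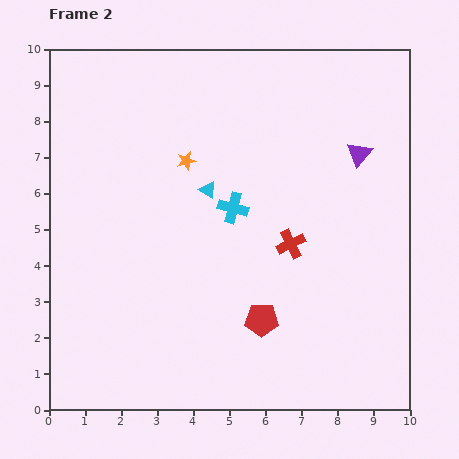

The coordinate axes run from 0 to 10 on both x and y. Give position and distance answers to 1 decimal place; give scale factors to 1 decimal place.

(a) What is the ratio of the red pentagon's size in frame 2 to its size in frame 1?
1.3×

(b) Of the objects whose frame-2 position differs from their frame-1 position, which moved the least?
the purple triangle

(moved 0.7)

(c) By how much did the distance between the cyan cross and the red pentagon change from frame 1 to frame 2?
+1.2

Distance in frame 1: 2.0. Distance in frame 2: 3.2.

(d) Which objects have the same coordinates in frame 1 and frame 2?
the orange star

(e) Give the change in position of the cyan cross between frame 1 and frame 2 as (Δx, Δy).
(-3.0, 0.9)

The cyan cross was at (8.1, 4.7) in frame 1 and (5.1, 5.6) in frame 2.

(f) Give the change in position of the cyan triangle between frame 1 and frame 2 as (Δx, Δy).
(0.7, -3.3)

The cyan triangle was at (3.7, 9.4) in frame 1 and (4.4, 6.1) in frame 2.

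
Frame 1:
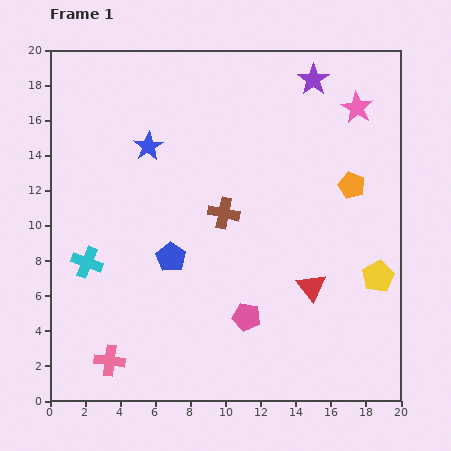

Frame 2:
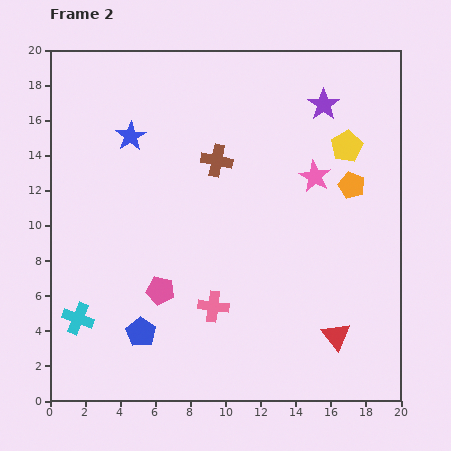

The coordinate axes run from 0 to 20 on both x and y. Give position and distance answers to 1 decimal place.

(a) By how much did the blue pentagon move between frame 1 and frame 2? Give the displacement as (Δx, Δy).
(-1.7, -4.3)

The blue pentagon was at (6.9, 8.2) in frame 1 and (5.2, 3.9) in frame 2.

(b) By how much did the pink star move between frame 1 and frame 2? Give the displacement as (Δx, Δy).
(-2.4, -3.9)

The pink star was at (17.5, 16.7) in frame 1 and (15.1, 12.8) in frame 2.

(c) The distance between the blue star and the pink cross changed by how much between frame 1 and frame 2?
-1.6

Distance in frame 1: 12.4. Distance in frame 2: 10.8.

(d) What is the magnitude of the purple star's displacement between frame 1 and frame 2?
1.5

The purple star moved from (15.0, 18.3) to (15.6, 16.9), a distance of √(0.6² + 1.4²) ≈ 1.5.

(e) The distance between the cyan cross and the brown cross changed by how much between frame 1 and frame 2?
+3.7

Distance in frame 1: 8.3. Distance in frame 2: 12.0.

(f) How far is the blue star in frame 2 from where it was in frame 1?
1.2

The blue star moved from (5.6, 14.5) to (4.6, 15.1), a distance of √(1.0² + 0.6²) ≈ 1.2.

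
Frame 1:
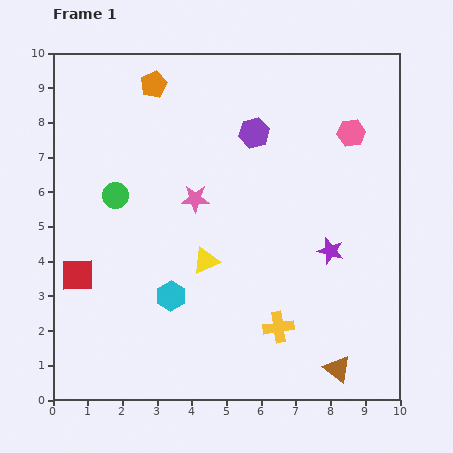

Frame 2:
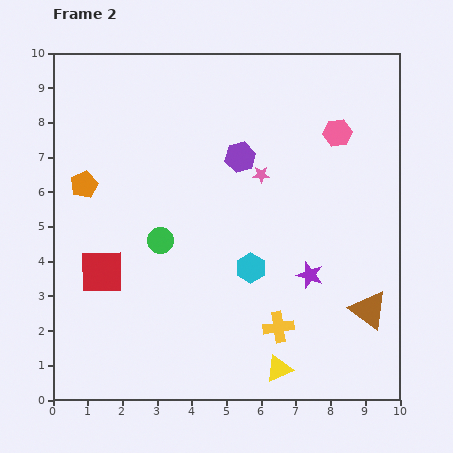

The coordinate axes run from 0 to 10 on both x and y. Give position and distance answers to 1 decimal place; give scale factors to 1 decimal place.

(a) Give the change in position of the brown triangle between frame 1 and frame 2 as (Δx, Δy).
(0.9, 1.7)

The brown triangle was at (8.2, 0.9) in frame 1 and (9.1, 2.6) in frame 2.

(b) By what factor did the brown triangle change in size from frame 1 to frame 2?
1.4×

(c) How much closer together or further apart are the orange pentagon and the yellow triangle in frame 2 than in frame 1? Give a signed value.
+2.4

Distance in frame 1: 5.3. Distance in frame 2: 7.7.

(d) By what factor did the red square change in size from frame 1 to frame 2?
1.3×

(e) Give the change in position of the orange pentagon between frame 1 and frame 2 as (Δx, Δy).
(-2.0, -2.9)

The orange pentagon was at (2.9, 9.1) in frame 1 and (0.9, 6.2) in frame 2.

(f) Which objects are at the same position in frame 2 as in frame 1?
the yellow cross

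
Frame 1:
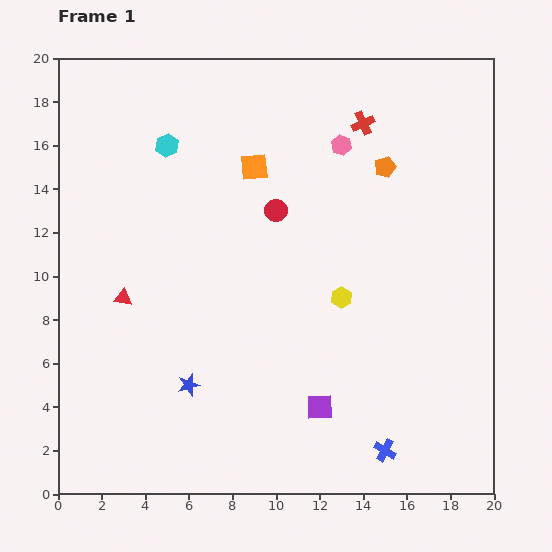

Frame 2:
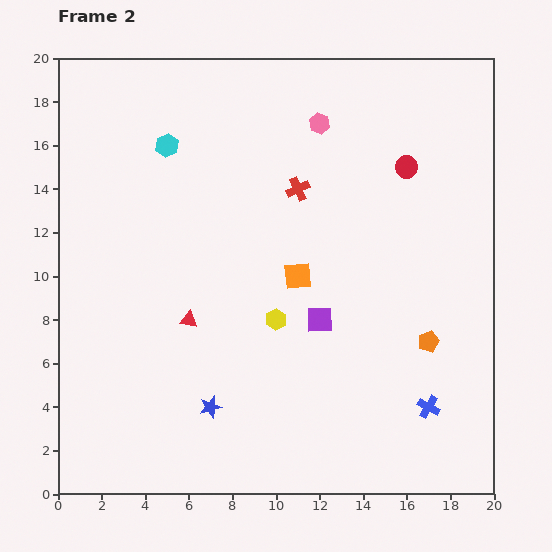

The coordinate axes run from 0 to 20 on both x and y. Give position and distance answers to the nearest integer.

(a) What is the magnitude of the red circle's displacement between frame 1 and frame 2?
6

The red circle moved from (10, 13) to (16, 15), a distance of √(6² + 2²) ≈ 6.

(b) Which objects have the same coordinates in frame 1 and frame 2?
the cyan hexagon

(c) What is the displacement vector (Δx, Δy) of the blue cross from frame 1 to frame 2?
(2, 2)

The blue cross was at (15, 2) in frame 1 and (17, 4) in frame 2.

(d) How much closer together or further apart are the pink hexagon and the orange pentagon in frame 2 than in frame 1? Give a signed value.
+9

Distance in frame 1: 2. Distance in frame 2: 11.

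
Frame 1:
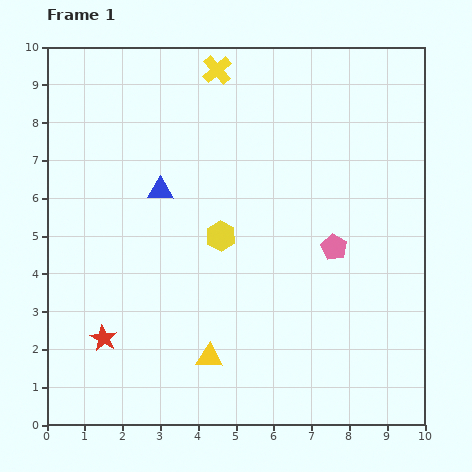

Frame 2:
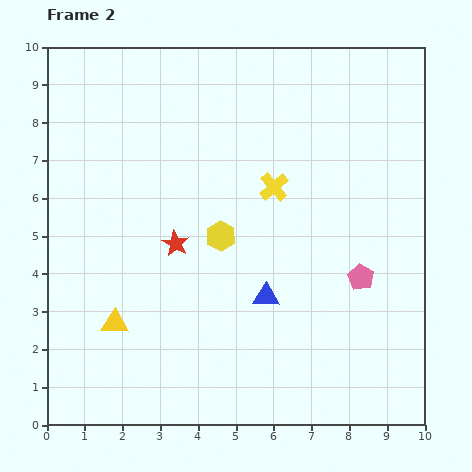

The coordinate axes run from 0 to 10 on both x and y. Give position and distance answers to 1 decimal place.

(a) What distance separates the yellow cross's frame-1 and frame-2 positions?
3.4

The yellow cross moved from (4.5, 9.4) to (6.0, 6.3), a distance of √(1.5² + 3.1²) ≈ 3.4.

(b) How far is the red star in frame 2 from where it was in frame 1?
3.1

The red star moved from (1.5, 2.3) to (3.4, 4.8), a distance of √(1.9² + 2.5²) ≈ 3.1.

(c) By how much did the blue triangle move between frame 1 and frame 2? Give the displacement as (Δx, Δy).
(2.8, -2.8)

The blue triangle was at (3.0, 6.2) in frame 1 and (5.8, 3.4) in frame 2.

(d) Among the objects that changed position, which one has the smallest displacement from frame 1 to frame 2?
the pink pentagon

(moved 1.1)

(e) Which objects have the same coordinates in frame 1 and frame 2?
the yellow hexagon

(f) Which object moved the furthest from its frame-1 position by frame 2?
the blue triangle

(moved 4.0; next 3.4)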